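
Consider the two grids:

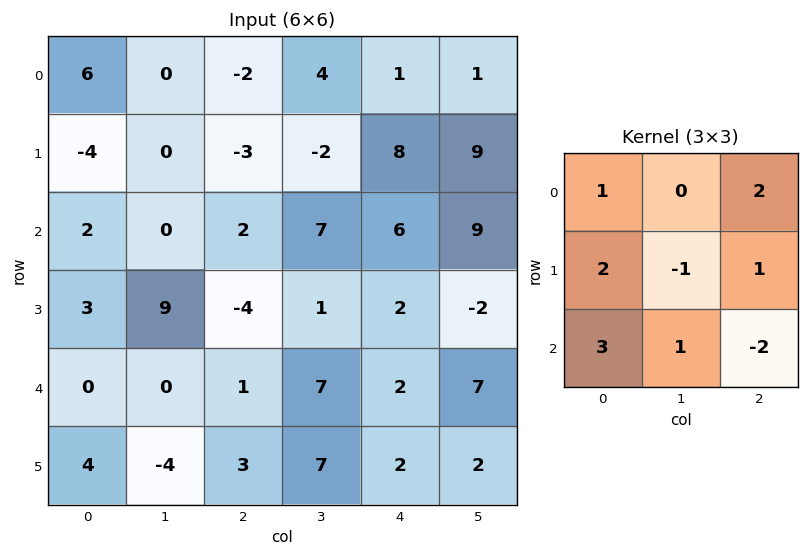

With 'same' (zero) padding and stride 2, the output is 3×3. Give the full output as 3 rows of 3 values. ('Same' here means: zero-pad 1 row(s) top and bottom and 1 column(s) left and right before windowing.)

-10 7 -8
-17 22 42
30 -6 35

Output[0,0]: The receptive field on the zero-padded input at this output position is [0 0 0 / 0 6 0 / 0 -4 0]. Elementwise product with the kernel and sum: 0·1 + 0·2 + 0·2 + 6·-1 + 0·1 + 0·3 + -4·1 + 0·-2.
Output[0,1]: The receptive field on the zero-padded input at this output position is [0 0 0 / 0 -2 4 / 0 -3 -2]. Elementwise product with the kernel and sum: 0·1 + 0·2 + 0·2 + -2·-1 + 4·1 + 0·3 + -3·1 + -2·-2.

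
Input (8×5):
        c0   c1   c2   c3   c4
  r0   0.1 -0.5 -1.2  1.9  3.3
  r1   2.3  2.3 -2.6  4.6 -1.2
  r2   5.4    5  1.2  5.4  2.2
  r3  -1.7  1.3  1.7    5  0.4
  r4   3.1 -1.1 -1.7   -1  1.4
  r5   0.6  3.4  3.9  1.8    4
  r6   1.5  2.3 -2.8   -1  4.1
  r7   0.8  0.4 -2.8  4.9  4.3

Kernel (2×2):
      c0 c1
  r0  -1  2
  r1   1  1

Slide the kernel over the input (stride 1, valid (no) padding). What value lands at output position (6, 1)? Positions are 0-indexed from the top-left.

The receptive field on the input at this output position is [2.3 -2.8 / 0.4 -2.8]. Elementwise product with the kernel and sum: 2.3·-1 + -2.8·2 + 0.4·1 + -2.8·1.

-10.3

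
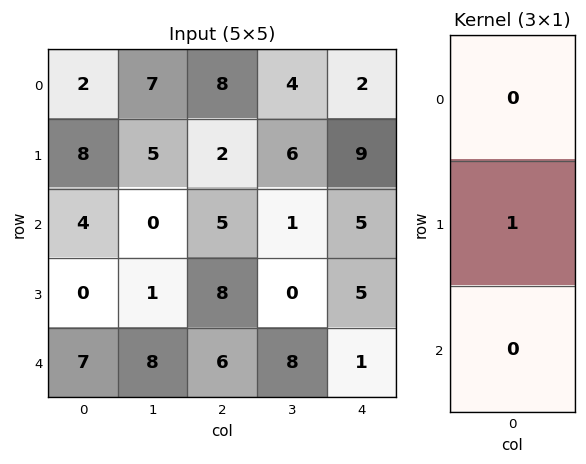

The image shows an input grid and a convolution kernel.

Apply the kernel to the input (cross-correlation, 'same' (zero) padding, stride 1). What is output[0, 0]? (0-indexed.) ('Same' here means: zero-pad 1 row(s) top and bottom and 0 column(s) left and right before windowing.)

The receptive field on the zero-padded input at this output position is [0 / 2 / 8]. Elementwise product with the kernel and sum: 2·1.

2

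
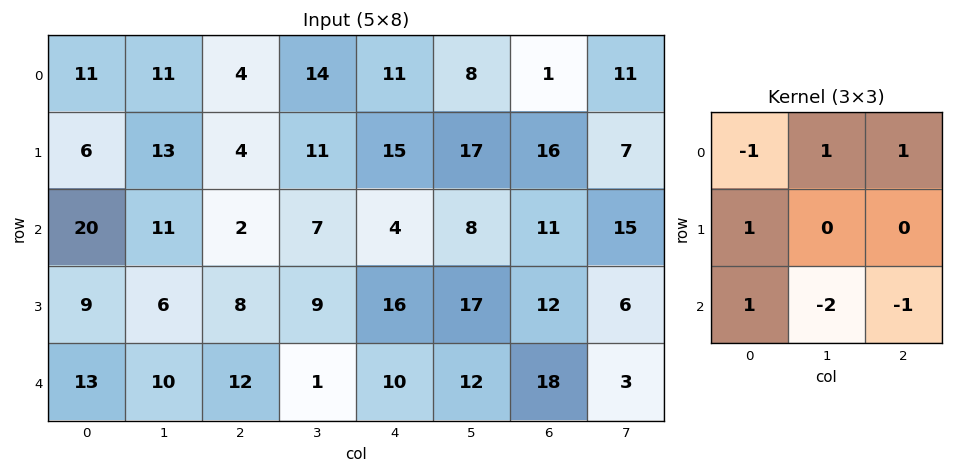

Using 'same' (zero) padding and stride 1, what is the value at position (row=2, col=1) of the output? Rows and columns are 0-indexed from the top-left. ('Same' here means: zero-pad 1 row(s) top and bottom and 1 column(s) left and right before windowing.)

The receptive field on the zero-padded input at this output position is [6 13 4 / 20 11 2 / 9 6 8]. Elementwise product with the kernel and sum: 6·-1 + 13·1 + 4·1 + 20·1 + 9·1 + 6·-2 + 8·-1.

20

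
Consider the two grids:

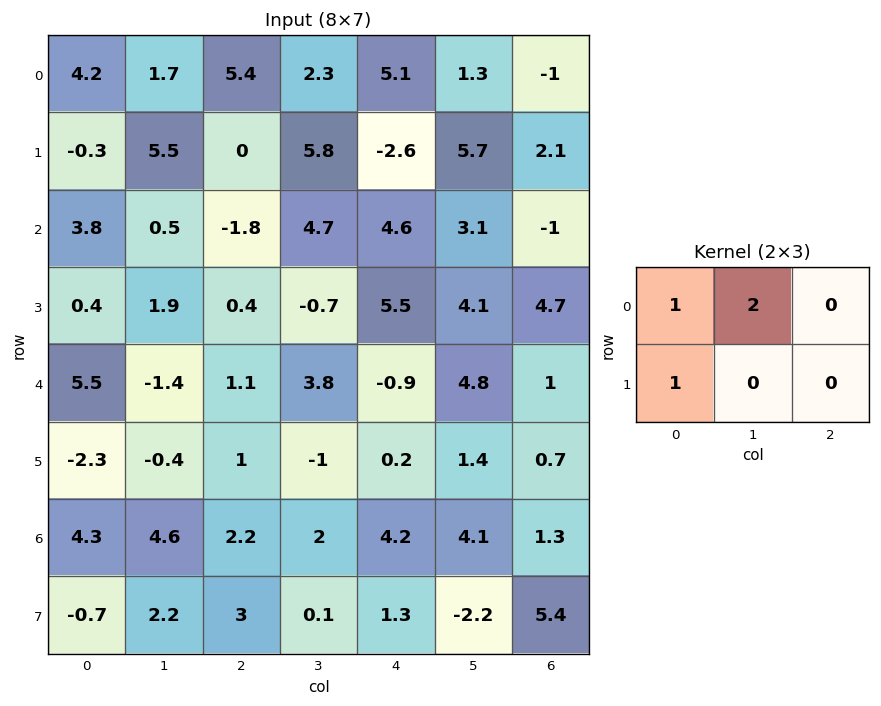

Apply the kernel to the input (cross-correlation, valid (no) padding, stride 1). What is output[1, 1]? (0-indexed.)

6

The receptive field on the input at this output position is [5.5 0 5.8 / 0.5 -1.8 4.7]. Elementwise product with the kernel and sum: 5.5·1 + 0·2 + 0.5·1.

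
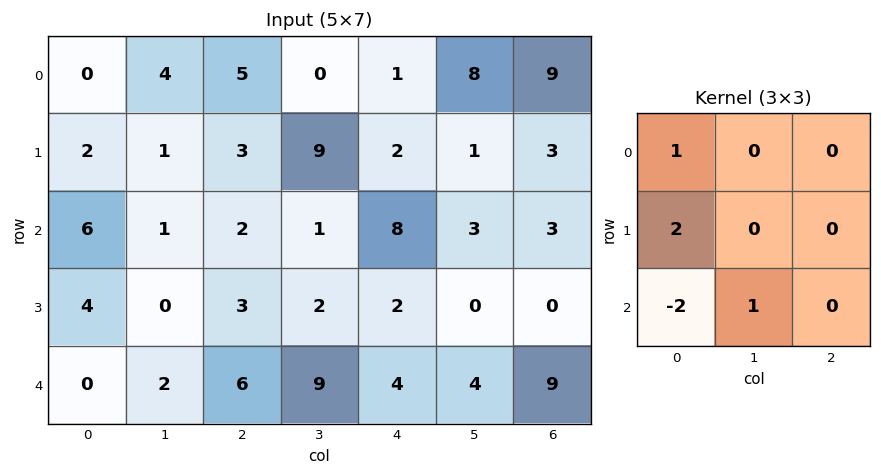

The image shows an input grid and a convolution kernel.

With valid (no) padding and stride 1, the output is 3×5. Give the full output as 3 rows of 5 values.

Output[0,0]: The receptive field on the input at this output position is [0 4 5 / 2 1 3 / 6 1 2]. Elementwise product with the kernel and sum: 0·1 + 2·2 + 6·-2 + 1·1.
Output[0,1]: The receptive field on the input at this output position is [4 5 0 / 1 3 9 / 1 2 1]. Elementwise product with the kernel and sum: 4·1 + 1·2 + 1·-2 + 2·1.

-7 6 8 24 -8
6 6 3 9 14
16 3 5 -9 8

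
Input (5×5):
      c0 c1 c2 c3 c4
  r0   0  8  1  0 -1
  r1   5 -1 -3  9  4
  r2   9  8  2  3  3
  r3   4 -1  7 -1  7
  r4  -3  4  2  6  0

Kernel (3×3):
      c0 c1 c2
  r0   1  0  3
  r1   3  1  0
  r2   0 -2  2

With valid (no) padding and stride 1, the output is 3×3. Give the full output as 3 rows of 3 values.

Output[0,0]: The receptive field on the input at this output position is [0 8 1 / 5 -1 -3 / 9 8 2]. Elementwise product with the kernel and sum: 0·1 + 1·3 + 5·3 + -1·1 + 8·-2 + 2·2.
Output[0,1]: The receptive field on the input at this output position is [8 1 0 / -1 -3 9 / 8 2 3]. Elementwise product with the kernel and sum: 8·1 + 0·3 + -1·3 + -3·1 + 2·-2 + 3·2.

5 4 -2
47 36 34
22 29 19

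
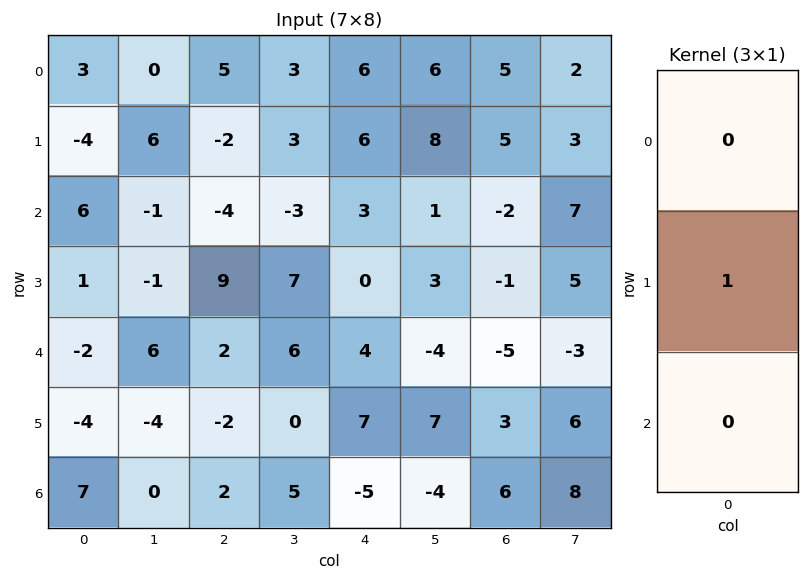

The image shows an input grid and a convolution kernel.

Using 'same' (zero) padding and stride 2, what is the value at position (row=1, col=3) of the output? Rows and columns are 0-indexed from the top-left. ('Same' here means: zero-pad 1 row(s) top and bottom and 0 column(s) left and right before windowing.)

-2

The receptive field on the zero-padded input at this output position is [5 / -2 / -1]. Elementwise product with the kernel and sum: -2·1.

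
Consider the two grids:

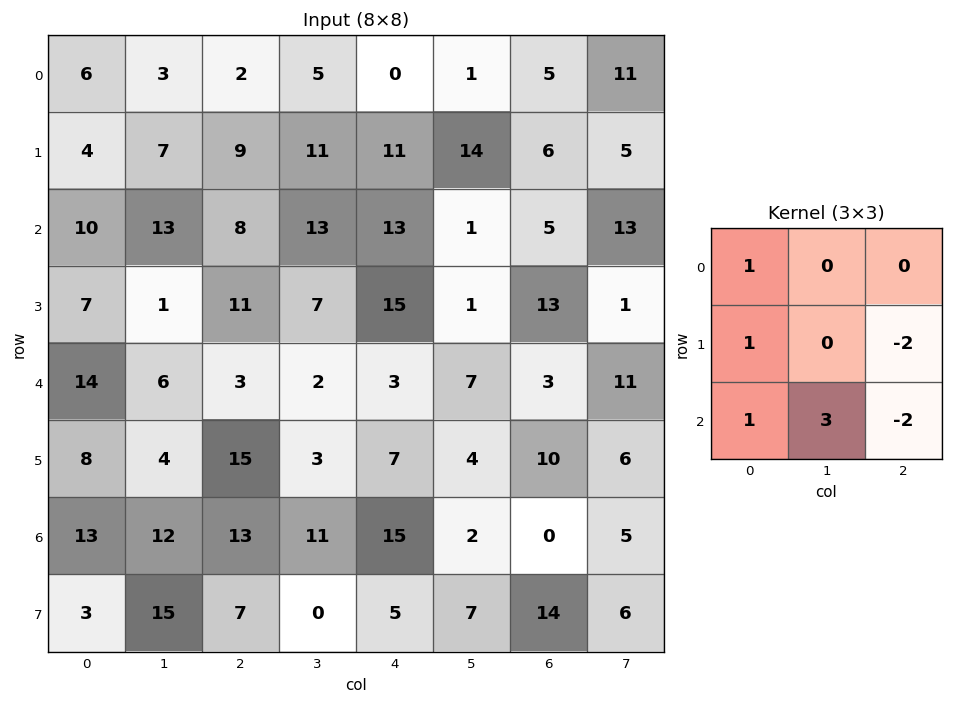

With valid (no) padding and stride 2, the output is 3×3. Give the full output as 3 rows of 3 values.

25 10 5
21 -8 20
15 20 11

Output[0,0]: The receptive field on the input at this output position is [6 3 2 / 4 7 9 / 10 13 8]. Elementwise product with the kernel and sum: 6·1 + 4·1 + 9·-2 + 10·1 + 13·3 + 8·-2.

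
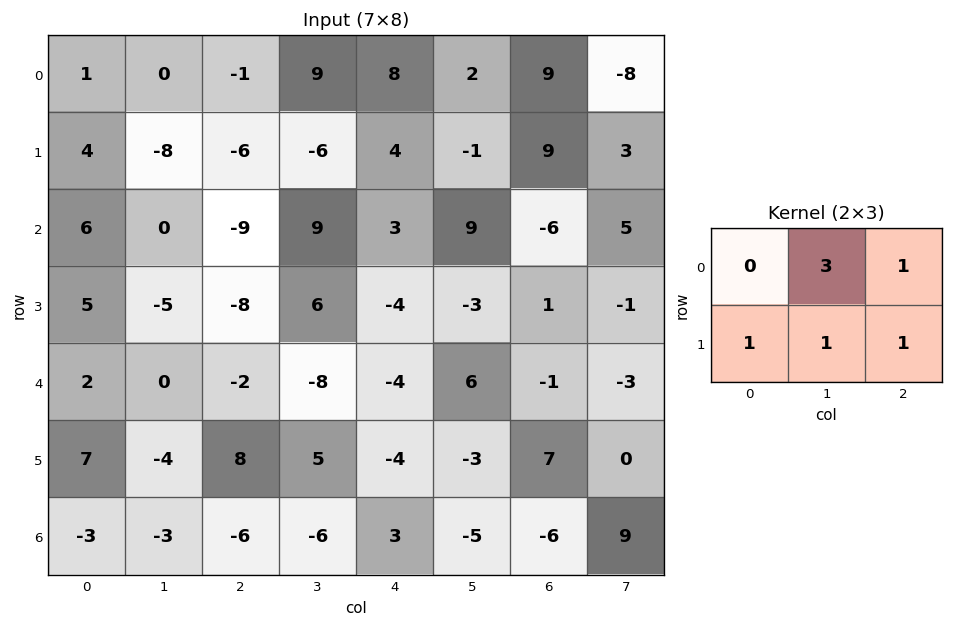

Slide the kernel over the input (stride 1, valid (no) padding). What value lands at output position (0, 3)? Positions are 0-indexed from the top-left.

23

The receptive field on the input at this output position is [9 8 2 / -6 4 -1]. Elementwise product with the kernel and sum: 8·3 + 2·1 + -6·1 + 4·1 + -1·1.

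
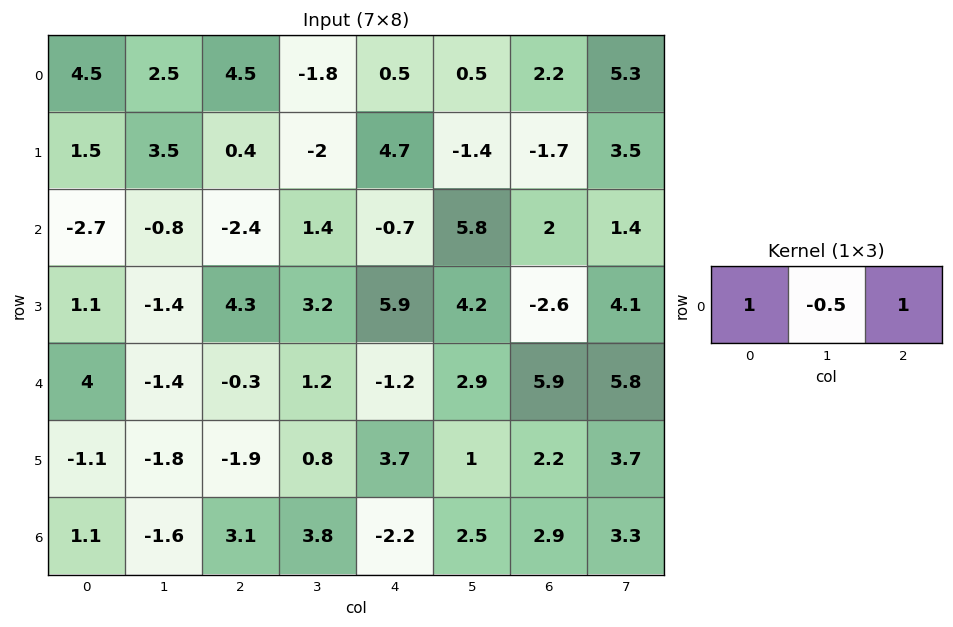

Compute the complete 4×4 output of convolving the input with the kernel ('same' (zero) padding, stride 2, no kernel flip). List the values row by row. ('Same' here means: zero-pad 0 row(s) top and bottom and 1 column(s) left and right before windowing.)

Output[0,0]: The receptive field on the zero-padded input at this output position is [0 4.5 2.5]. Elementwise product with the kernel and sum: 0·1 + 4.5·-0.5 + 2.5·1.
Output[0,1]: The receptive field on the zero-padded input at this output position is [2.5 4.5 -1.8]. Elementwise product with the kernel and sum: 2.5·1 + 4.5·-0.5 + -1.8·1.

0.25 -1.55 -1.55 4.7
0.55 1.8 7.55 6.2
-3.4 -0.05 4.7 5.75
-2.15 0.65 7.4 4.35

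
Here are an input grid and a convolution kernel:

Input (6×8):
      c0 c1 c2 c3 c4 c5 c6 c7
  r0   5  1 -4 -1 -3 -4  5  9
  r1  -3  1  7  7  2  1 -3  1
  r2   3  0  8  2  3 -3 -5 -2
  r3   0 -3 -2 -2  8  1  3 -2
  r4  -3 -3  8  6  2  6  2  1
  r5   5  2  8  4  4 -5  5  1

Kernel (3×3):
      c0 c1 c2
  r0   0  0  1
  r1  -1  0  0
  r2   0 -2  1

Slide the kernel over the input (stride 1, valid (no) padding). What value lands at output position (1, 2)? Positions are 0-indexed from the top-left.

6

The receptive field on the input at this output position is [7 7 2 / 8 2 3 / -2 -2 8]. Elementwise product with the kernel and sum: 2·1 + 8·-1 + -2·-2 + 8·1.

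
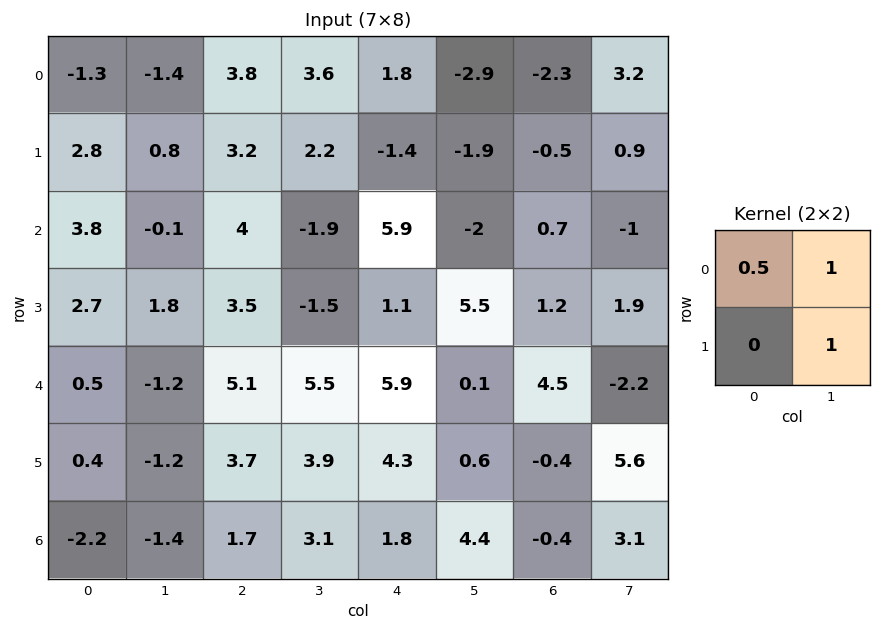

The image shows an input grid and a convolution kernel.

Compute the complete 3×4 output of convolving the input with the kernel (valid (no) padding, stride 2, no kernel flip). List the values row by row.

-1.25 7.7 -3.9 2.95
3.6 -1.4 6.45 1.25
-2.15 11.95 3.65 5.65

Output[0,0]: The receptive field on the input at this output position is [-1.3 -1.4 / 2.8 0.8]. Elementwise product with the kernel and sum: -1.3·0.5 + -1.4·1 + 0.8·1.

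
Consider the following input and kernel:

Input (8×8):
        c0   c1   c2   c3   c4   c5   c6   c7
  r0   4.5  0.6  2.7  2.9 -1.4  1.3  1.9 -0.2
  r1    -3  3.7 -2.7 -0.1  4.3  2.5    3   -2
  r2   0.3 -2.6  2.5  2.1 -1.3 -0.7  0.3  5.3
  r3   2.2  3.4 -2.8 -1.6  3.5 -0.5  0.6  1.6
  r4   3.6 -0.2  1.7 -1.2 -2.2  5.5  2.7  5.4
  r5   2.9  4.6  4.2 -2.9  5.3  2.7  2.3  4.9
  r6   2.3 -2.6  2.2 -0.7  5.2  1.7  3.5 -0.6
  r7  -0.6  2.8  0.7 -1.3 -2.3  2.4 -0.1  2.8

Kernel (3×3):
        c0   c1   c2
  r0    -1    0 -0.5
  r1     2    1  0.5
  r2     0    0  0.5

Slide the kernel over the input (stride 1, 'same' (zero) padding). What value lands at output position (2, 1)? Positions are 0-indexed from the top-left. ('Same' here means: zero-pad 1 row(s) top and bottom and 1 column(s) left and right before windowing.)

The receptive field on the zero-padded input at this output position is [-3 3.7 -2.7 / 0.3 -2.6 2.5 / 2.2 3.4 -2.8]. Elementwise product with the kernel and sum: -3·-1 + -2.7·-0.5 + 0.3·2 + -2.6·1 + 2.5·0.5 + -2.8·0.5.

2.2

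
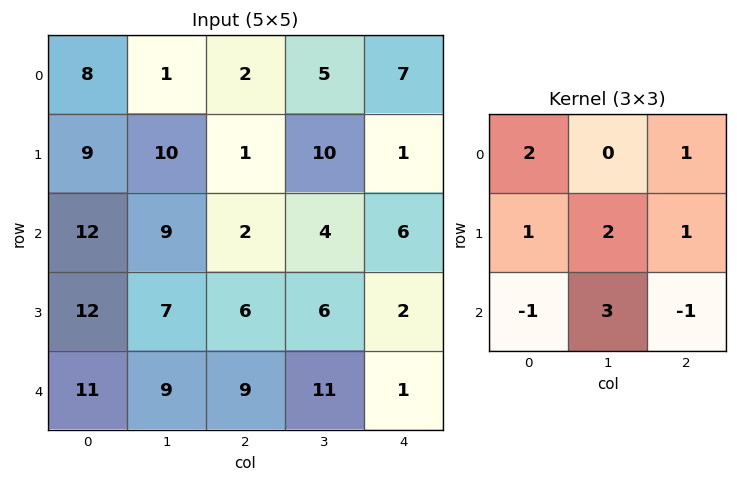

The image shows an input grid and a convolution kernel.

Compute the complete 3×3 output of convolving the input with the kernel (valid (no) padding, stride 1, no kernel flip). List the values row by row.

Output[0,0]: The receptive field on the input at this output position is [8 1 2 / 9 10 1 / 12 9 2]. Elementwise product with the kernel and sum: 8·2 + 2·1 + 9·1 + 10·2 + 1·1 + 12·-1 + 9·3 + 2·-1.
Output[0,1]: The receptive field on the input at this output position is [1 2 5 / 10 1 10 / 9 2 4]. Elementwise product with the kernel and sum: 1·2 + 5·1 + 10·1 + 1·2 + 10·1 + 9·-1 + 2·3 + 4·-1.

61 22 37
54 52 29
65 54 53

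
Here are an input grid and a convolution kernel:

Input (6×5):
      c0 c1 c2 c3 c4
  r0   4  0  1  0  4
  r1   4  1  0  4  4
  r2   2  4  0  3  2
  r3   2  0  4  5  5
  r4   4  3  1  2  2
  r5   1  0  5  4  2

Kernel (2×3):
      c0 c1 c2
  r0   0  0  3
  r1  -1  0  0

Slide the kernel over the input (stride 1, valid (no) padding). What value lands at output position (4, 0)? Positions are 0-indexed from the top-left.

The receptive field on the input at this output position is [4 3 1 / 1 0 5]. Elementwise product with the kernel and sum: 1·3 + 1·-1.

2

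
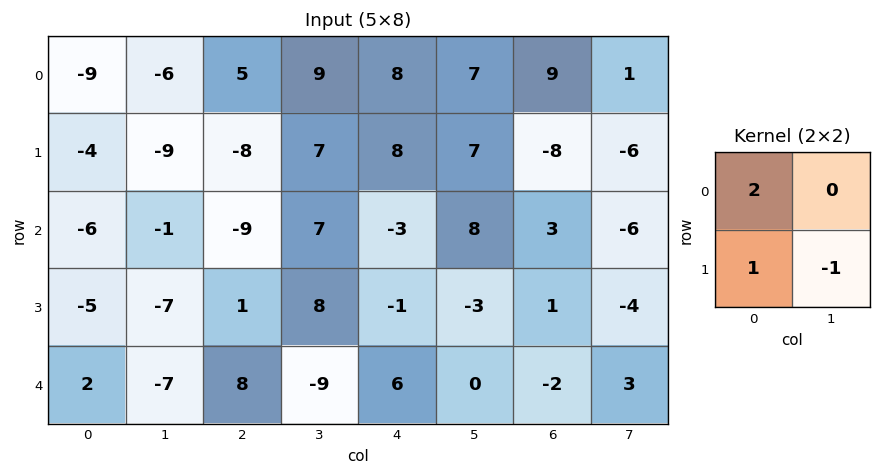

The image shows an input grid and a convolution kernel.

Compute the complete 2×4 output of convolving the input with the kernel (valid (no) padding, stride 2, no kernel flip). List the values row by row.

Output[0,0]: The receptive field on the input at this output position is [-9 -6 / -4 -9]. Elementwise product with the kernel and sum: -9·2 + -4·1 + -9·-1.

-13 -5 17 16
-10 -25 -4 11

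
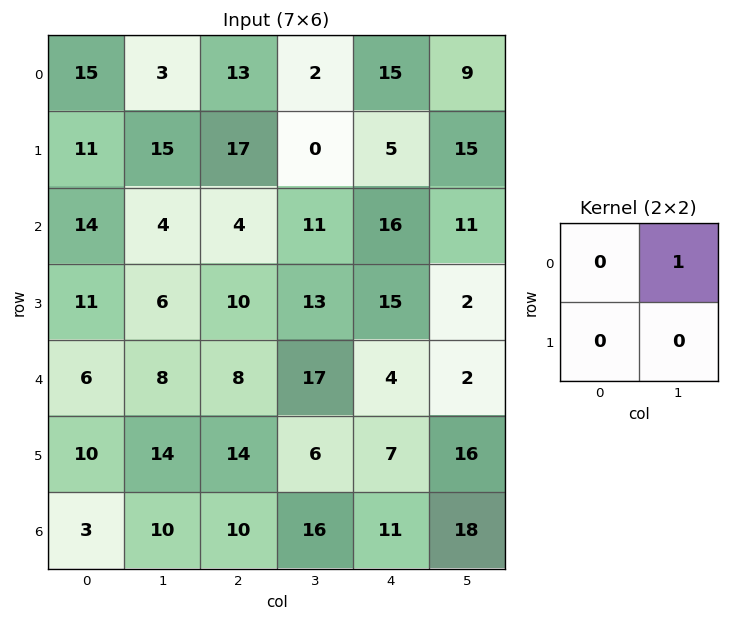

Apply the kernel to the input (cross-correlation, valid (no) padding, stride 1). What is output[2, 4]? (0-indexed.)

The receptive field on the input at this output position is [16 11 / 15 2]. Elementwise product with the kernel and sum: 11·1.

11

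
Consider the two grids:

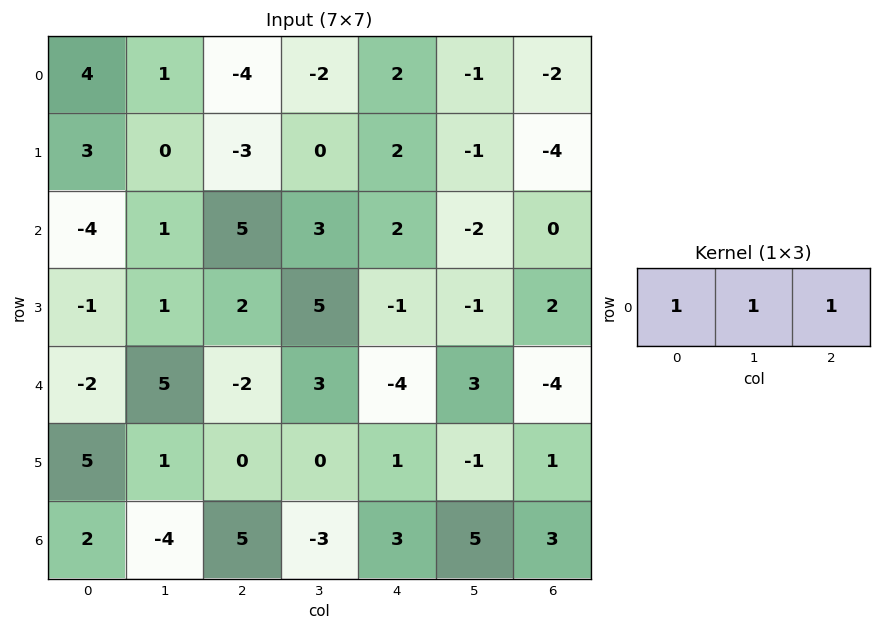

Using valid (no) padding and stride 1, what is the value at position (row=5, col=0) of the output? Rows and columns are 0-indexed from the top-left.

6

The receptive field on the input at this output position is [5 1 0]. Elementwise product with the kernel and sum: 5·1 + 1·1 + 0·1.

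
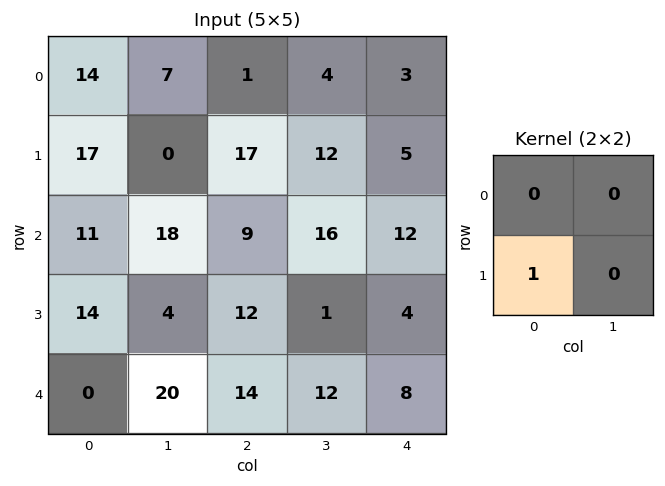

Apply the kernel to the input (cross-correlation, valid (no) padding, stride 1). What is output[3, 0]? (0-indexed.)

The receptive field on the input at this output position is [14 4 / 0 20]. Elementwise product with the kernel and sum: 0·1.

0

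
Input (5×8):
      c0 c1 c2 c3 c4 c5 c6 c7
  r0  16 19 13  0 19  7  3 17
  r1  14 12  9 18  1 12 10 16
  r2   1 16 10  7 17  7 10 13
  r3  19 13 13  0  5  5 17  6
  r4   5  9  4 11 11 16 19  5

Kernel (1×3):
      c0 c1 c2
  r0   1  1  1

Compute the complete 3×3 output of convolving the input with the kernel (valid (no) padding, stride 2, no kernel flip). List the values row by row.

48 32 29
27 34 34
18 26 46

Output[0,0]: The receptive field on the input at this output position is [16 19 13]. Elementwise product with the kernel and sum: 16·1 + 19·1 + 13·1.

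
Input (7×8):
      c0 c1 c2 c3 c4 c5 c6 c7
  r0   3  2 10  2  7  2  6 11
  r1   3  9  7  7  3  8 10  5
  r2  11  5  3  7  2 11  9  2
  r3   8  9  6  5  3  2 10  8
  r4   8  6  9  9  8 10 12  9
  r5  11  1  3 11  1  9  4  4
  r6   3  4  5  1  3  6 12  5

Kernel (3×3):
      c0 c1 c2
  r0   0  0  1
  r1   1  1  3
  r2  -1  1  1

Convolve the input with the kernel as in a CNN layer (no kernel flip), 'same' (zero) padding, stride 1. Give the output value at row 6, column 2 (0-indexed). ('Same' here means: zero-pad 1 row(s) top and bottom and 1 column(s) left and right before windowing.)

The receptive field on the zero-padded input at this output position is [1 3 11 / 4 5 1 / 0 0 0]. Elementwise product with the kernel and sum: 11·1 + 4·1 + 5·1 + 1·3 + 0·-1 + 0·1 + 0·1.

23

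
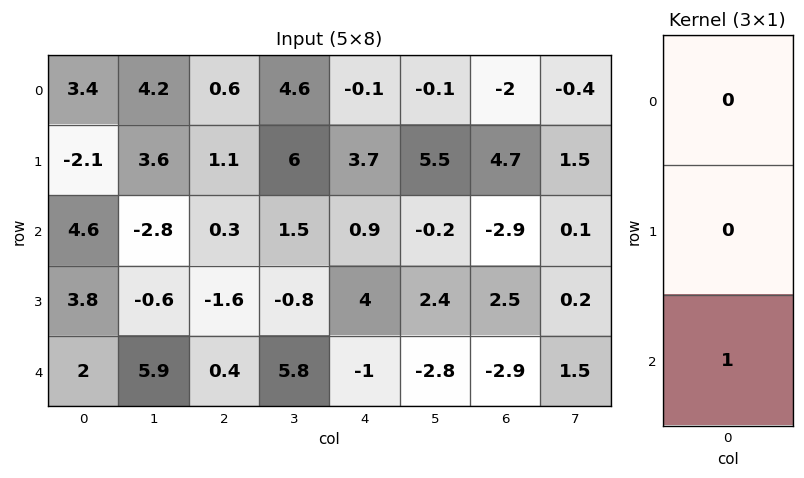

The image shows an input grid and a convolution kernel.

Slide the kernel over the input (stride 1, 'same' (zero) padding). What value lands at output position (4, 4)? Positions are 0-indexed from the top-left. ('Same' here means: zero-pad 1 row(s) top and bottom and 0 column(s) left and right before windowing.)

The receptive field on the zero-padded input at this output position is [4 / -1 / 0]. Elementwise product with the kernel and sum: 0·1.

0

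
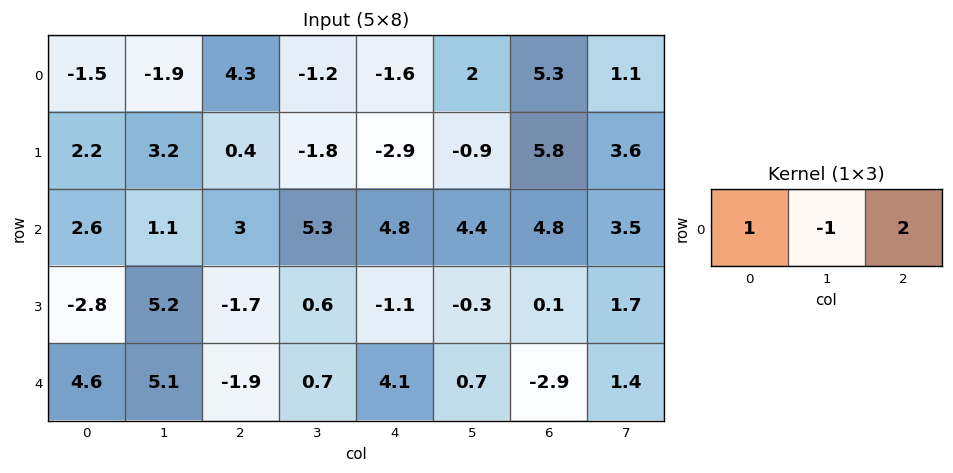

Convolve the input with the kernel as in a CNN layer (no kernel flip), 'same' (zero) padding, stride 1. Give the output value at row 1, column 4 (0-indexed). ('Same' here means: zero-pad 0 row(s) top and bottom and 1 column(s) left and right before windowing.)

-0.7

The receptive field on the zero-padded input at this output position is [-1.8 -2.9 -0.9]. Elementwise product with the kernel and sum: -1.8·1 + -2.9·-1 + -0.9·2.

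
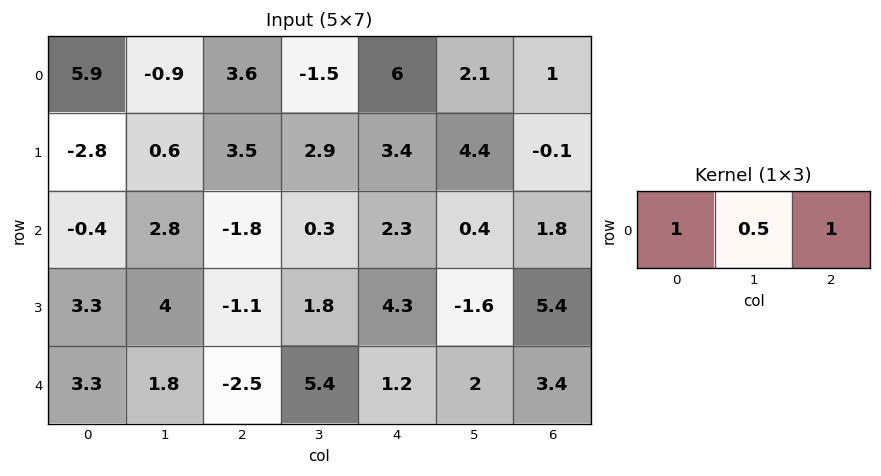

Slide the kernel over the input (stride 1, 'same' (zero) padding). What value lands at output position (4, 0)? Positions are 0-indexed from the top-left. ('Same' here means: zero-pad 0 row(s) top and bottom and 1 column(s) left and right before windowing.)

3.45

The receptive field on the zero-padded input at this output position is [0 3.3 1.8]. Elementwise product with the kernel and sum: 0·1 + 3.3·0.5 + 1.8·1.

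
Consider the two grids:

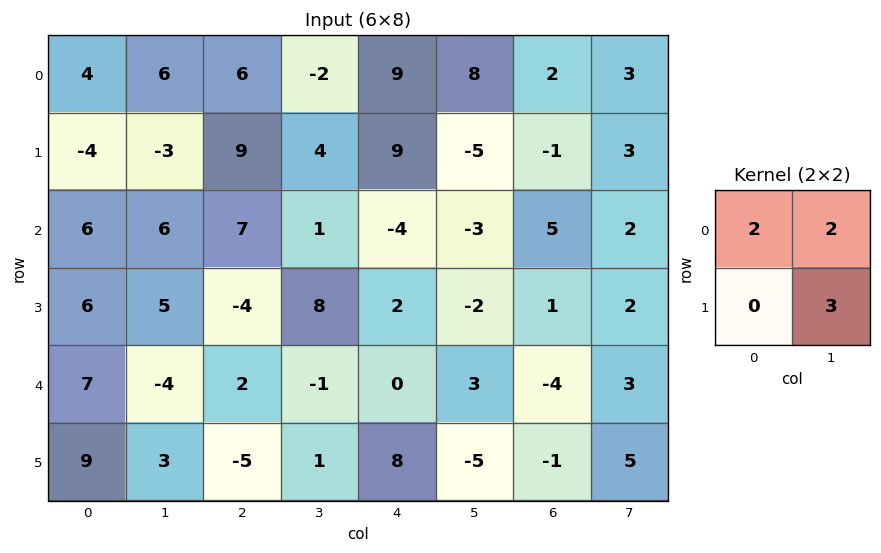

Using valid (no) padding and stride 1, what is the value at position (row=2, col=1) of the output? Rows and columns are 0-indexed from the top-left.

14

The receptive field on the input at this output position is [6 7 / 5 -4]. Elementwise product with the kernel and sum: 6·2 + 7·2 + -4·3.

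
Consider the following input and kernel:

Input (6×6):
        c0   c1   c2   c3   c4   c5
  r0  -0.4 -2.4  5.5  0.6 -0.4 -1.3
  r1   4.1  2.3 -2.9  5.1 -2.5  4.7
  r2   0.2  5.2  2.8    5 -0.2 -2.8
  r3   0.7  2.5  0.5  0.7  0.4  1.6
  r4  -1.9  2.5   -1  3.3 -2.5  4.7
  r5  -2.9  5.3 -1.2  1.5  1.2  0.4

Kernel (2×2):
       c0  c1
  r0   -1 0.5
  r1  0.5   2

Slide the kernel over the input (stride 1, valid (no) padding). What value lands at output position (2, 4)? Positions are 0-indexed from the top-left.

The receptive field on the input at this output position is [-0.2 -2.8 / 0.4 1.6]. Elementwise product with the kernel and sum: -0.2·-1 + -2.8·0.5 + 0.4·0.5 + 1.6·2.

2.2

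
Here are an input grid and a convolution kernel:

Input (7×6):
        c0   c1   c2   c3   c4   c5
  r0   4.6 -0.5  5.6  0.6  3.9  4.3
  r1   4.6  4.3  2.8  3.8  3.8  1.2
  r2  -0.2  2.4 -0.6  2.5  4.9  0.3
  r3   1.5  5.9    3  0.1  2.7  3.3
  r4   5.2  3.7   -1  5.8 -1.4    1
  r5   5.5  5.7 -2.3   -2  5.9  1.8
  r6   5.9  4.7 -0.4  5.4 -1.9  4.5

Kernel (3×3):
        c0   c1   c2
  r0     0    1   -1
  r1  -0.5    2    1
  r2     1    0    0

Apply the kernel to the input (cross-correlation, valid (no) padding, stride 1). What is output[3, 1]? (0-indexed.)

10.55

The receptive field on the input at this output position is [5.9 3 0.1 / 3.7 -1 5.8 / 5.7 -2.3 -2]. Elementwise product with the kernel and sum: 3·1 + 0.1·-1 + 3.7·-0.5 + -1·2 + 5.8·1 + 5.7·1.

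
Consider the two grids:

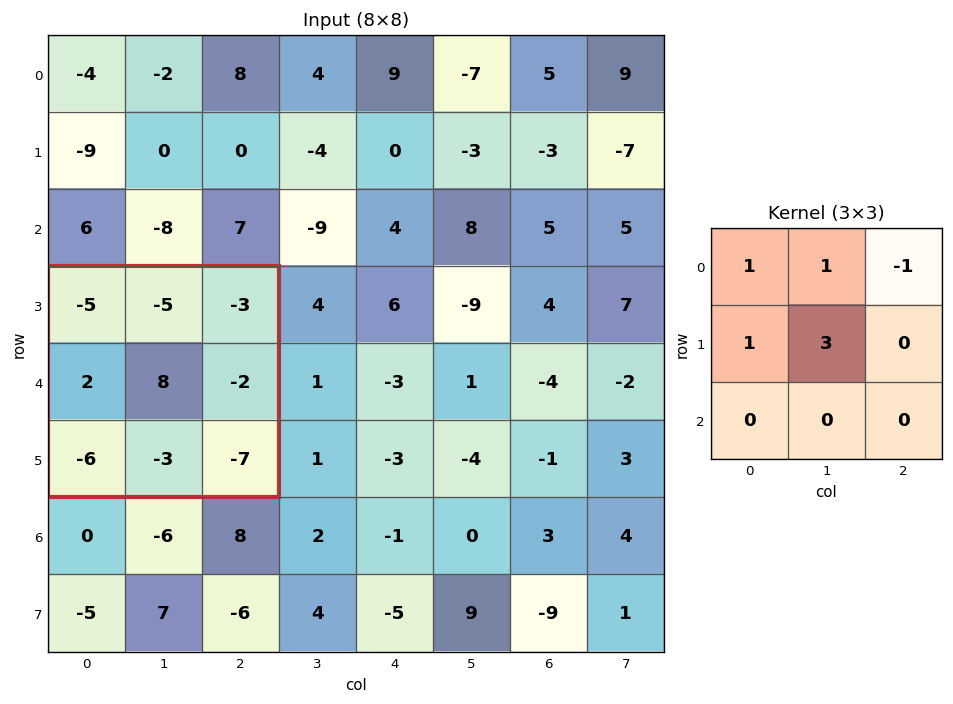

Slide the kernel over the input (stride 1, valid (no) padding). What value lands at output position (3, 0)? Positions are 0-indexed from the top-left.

19

The receptive field on the input at this output position is [-5 -5 -3 / 2 8 -2 / -6 -3 -7]. Elementwise product with the kernel and sum: -5·1 + -5·1 + -3·-1 + 2·1 + 8·3.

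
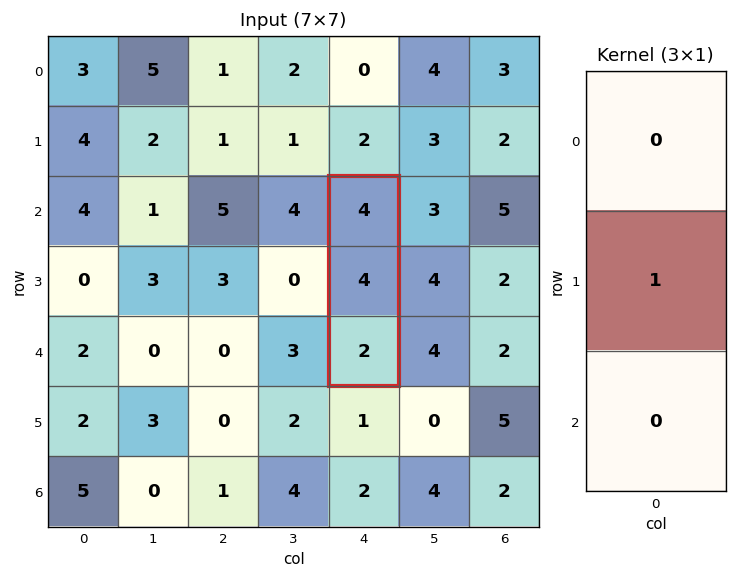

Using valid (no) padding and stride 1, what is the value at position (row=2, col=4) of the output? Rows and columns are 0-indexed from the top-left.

The receptive field on the input at this output position is [4 / 4 / 2]. Elementwise product with the kernel and sum: 4·1.

4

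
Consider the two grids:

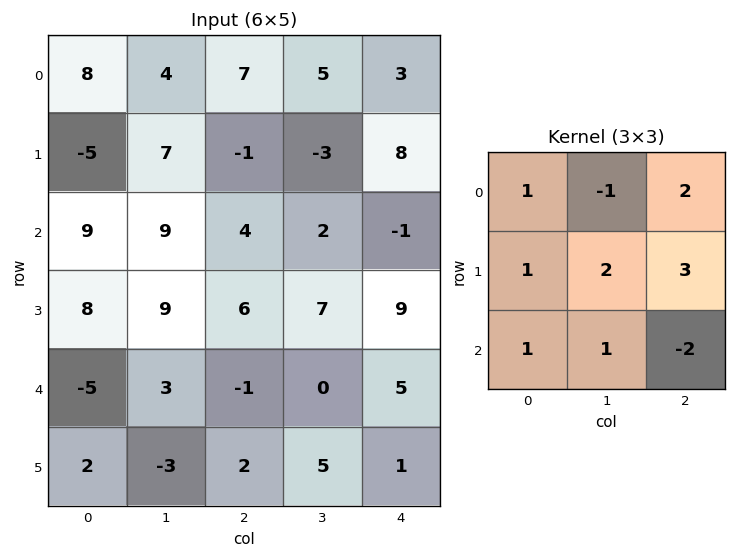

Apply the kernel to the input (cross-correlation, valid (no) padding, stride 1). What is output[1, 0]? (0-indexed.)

30

The receptive field on the input at this output position is [-5 7 -1 / 9 9 4 / 8 9 6]. Elementwise product with the kernel and sum: -5·1 + 7·-1 + -1·2 + 9·1 + 9·2 + 4·3 + 8·1 + 9·1 + 6·-2.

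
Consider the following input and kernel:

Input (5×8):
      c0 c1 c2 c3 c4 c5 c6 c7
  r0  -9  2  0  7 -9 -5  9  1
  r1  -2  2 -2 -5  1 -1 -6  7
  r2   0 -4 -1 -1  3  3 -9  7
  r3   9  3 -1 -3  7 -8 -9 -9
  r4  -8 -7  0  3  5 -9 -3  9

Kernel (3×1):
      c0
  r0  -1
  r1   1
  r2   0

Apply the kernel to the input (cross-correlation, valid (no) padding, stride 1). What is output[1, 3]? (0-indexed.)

4

The receptive field on the input at this output position is [-5 / -1 / -3]. Elementwise product with the kernel and sum: -5·-1 + -1·1.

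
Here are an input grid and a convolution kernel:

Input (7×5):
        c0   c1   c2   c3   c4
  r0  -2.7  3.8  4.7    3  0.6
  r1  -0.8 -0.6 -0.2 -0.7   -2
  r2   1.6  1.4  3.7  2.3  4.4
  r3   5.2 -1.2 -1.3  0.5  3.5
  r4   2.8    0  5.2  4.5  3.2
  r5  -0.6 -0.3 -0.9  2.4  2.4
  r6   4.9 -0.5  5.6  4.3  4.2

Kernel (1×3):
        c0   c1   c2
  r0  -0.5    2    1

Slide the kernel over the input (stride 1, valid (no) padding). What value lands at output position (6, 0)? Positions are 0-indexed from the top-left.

The receptive field on the input at this output position is [4.9 -0.5 5.6]. Elementwise product with the kernel and sum: 4.9·-0.5 + -0.5·2 + 5.6·1.

2.15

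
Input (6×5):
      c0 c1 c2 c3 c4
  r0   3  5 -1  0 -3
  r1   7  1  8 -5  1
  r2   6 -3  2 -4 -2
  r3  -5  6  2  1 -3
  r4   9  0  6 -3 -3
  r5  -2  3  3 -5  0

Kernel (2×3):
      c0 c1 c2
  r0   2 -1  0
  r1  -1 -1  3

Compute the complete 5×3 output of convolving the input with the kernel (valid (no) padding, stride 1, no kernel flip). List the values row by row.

Output[0,0]: The receptive field on the input at this output position is [3 5 -1 / 7 1 8]. Elementwise product with the kernel and sum: 3·2 + 5·-1 + 7·-1 + 1·-1 + 8·3.
Output[0,1]: The receptive field on the input at this output position is [5 -1 0 / 1 8 -5]. Elementwise product with the kernel and sum: 5·2 + -1·-1 + 1·-1 + 8·-1 + -5·3.

17 -13 -2
16 -17 17
20 -13 -4
-7 -5 -9
26 -27 17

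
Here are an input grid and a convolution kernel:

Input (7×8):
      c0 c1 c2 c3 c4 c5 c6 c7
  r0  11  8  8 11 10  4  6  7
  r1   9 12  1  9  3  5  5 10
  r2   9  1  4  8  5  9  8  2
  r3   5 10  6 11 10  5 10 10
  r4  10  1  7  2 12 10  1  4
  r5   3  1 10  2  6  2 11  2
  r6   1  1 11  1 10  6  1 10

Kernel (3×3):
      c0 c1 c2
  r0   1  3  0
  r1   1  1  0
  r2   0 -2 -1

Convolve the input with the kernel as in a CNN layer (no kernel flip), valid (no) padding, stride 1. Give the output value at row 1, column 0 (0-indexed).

29

The receptive field on the input at this output position is [9 12 1 / 9 1 4 / 5 10 6]. Elementwise product with the kernel and sum: 9·1 + 12·3 + 9·1 + 1·1 + 10·-2 + 6·-1.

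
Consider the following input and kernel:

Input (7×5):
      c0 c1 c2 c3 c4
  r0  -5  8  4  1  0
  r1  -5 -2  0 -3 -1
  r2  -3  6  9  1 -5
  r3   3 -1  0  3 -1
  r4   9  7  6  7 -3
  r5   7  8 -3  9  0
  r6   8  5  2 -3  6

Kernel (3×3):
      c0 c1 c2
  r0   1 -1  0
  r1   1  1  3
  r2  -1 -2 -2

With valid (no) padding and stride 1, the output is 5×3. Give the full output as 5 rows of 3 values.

Output[0,0]: The receptive field on the input at this output position is [-5 8 4 / -5 -2 0 / -3 6 9]. Elementwise product with the kernel and sum: -5·1 + 8·-1 + -5·1 + -2·1 + 0·3 + -3·-1 + 6·-2 + 9·-2.

-47 -33 -4
26 11 -6
-42 -28 -6
21 13 -14
-14 30 -3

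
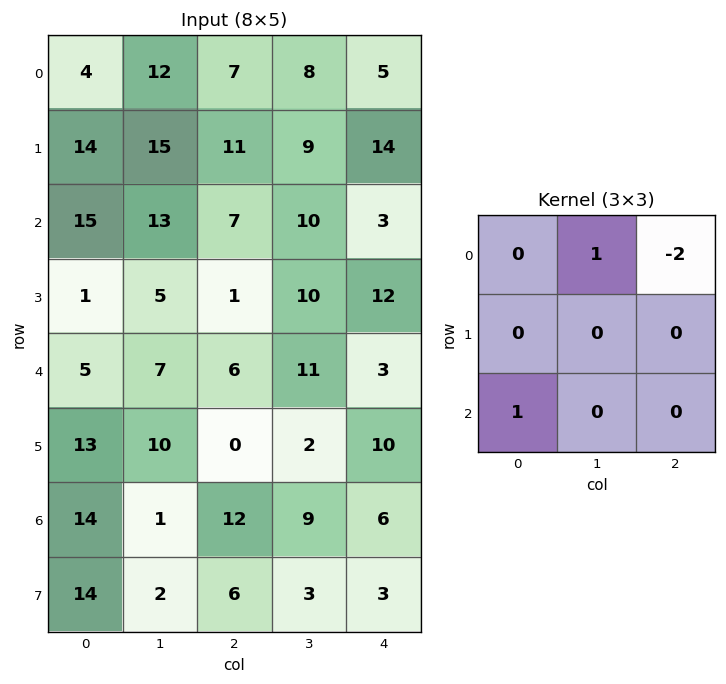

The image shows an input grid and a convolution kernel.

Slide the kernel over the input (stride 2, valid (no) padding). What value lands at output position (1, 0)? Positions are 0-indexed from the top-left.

The receptive field on the input at this output position is [15 13 7 / 1 5 1 / 5 7 6]. Elementwise product with the kernel and sum: 13·1 + 7·-2 + 5·1.

4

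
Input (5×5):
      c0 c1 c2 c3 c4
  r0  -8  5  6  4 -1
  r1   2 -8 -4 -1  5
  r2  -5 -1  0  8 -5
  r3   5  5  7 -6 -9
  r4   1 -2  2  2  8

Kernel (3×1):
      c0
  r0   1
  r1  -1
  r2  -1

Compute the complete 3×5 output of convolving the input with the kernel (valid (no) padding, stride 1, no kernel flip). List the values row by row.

-5 14 10 -3 -1
2 -12 -11 -3 19
-11 -4 -9 12 -4

Output[0,0]: The receptive field on the input at this output position is [-8 / 2 / -5]. Elementwise product with the kernel and sum: -8·1 + 2·-1 + -5·-1.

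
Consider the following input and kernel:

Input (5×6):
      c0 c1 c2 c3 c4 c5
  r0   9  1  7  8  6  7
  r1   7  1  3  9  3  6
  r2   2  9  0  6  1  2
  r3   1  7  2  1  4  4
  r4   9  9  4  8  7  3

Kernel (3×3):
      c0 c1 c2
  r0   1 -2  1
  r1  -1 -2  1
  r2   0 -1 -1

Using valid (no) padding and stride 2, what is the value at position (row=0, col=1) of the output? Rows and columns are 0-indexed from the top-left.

-28

The receptive field on the input at this output position is [7 8 6 / 3 9 3 / 0 6 1]. Elementwise product with the kernel and sum: 7·1 + 8·-2 + 6·1 + 3·-1 + 9·-2 + 3·1 + 6·-1 + 1·-1.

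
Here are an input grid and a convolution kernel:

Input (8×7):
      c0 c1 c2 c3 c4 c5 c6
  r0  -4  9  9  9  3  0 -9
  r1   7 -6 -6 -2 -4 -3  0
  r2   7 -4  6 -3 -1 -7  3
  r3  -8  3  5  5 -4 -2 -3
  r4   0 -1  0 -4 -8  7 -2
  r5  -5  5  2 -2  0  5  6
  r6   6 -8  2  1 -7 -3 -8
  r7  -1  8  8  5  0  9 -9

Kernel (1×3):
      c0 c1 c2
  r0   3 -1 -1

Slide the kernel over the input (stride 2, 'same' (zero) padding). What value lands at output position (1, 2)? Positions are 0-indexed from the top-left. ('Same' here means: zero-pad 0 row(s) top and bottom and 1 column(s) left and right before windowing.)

-1

The receptive field on the zero-padded input at this output position is [-3 -1 -7]. Elementwise product with the kernel and sum: -3·3 + -1·-1 + -7·-1.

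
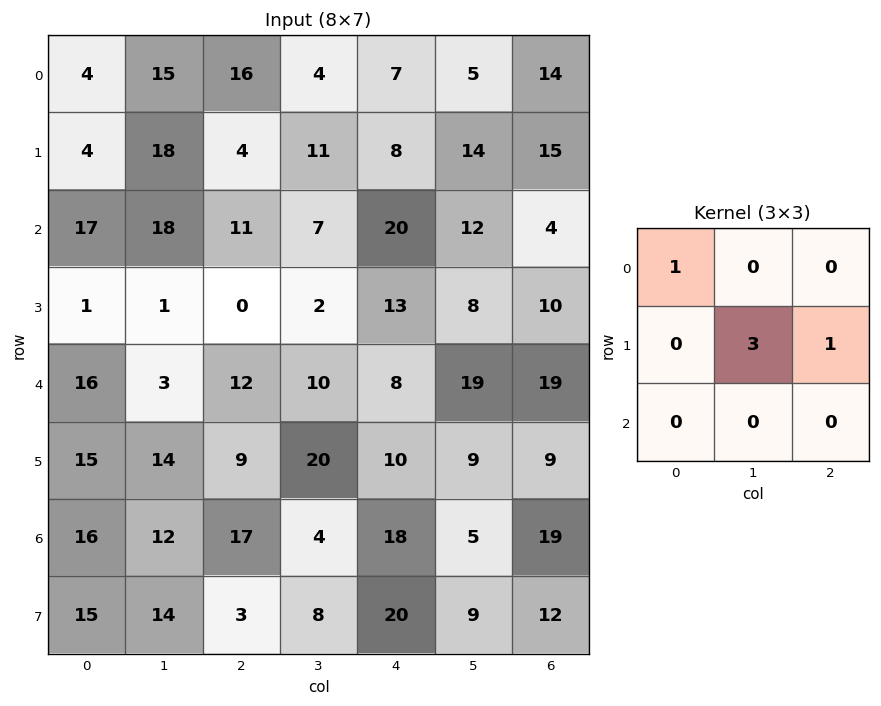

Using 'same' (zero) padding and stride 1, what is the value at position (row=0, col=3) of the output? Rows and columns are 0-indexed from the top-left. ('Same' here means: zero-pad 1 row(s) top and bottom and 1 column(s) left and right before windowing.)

19

The receptive field on the zero-padded input at this output position is [0 0 0 / 16 4 7 / 4 11 8]. Elementwise product with the kernel and sum: 0·1 + 4·3 + 7·1.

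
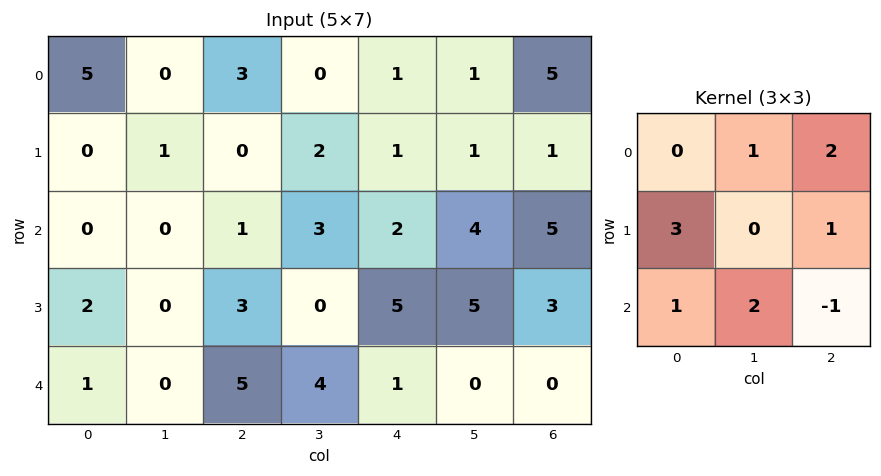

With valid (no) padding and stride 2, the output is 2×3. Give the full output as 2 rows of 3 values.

5 8 20
7 33 33

Output[0,0]: The receptive field on the input at this output position is [5 0 3 / 0 1 0 / 0 0 1]. Elementwise product with the kernel and sum: 0·1 + 3·2 + 0·3 + 0·1 + 0·1 + 0·2 + 1·-1.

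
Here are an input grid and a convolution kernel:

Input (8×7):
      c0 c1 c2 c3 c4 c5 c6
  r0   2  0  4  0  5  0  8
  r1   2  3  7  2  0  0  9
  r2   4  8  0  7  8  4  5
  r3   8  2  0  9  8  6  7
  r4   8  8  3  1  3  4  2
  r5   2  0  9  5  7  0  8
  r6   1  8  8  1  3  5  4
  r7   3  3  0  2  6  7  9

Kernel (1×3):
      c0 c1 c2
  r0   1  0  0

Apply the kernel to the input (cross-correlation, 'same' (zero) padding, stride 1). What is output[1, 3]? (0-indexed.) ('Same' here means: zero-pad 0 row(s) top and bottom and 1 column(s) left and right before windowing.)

The receptive field on the zero-padded input at this output position is [7 2 0]. Elementwise product with the kernel and sum: 7·1.

7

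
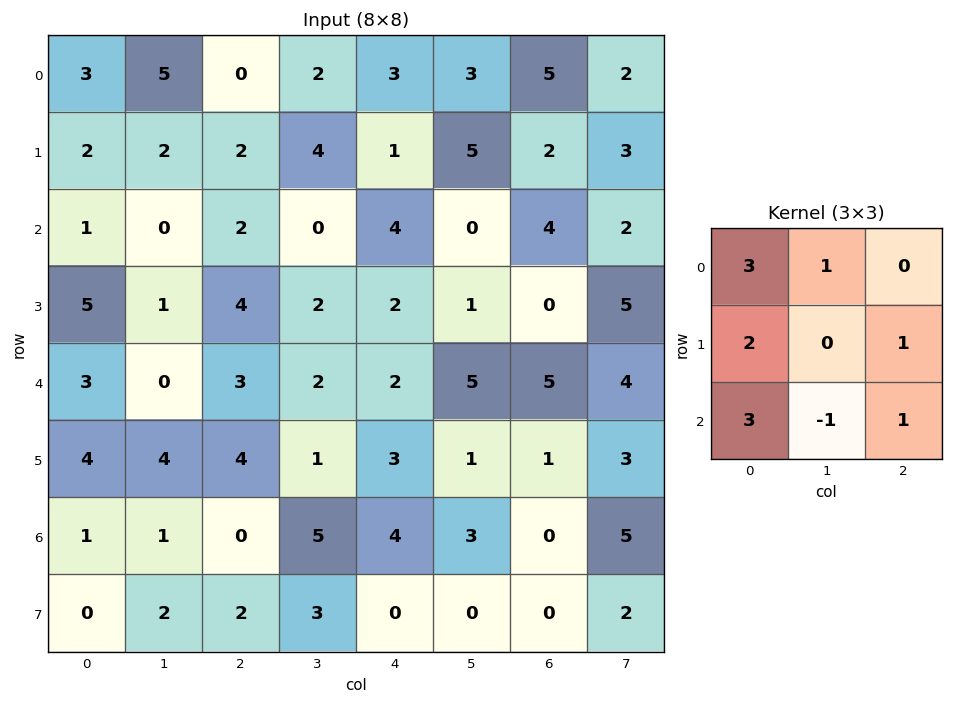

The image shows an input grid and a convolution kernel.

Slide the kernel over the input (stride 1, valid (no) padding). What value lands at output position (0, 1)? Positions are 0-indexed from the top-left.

The receptive field on the input at this output position is [5 0 2 / 2 2 4 / 0 2 0]. Elementwise product with the kernel and sum: 5·3 + 0·1 + 2·2 + 4·1 + 0·3 + 2·-1 + 0·1.

21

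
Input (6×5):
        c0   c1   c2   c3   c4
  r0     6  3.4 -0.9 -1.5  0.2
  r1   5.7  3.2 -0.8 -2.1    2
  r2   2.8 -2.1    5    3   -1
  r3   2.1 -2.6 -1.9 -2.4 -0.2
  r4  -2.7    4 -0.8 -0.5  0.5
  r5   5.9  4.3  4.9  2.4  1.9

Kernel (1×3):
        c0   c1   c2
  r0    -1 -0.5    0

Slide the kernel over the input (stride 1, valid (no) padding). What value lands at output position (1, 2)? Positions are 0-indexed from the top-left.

1.85

The receptive field on the input at this output position is [-0.8 -2.1 2]. Elementwise product with the kernel and sum: -0.8·-1 + -2.1·-0.5.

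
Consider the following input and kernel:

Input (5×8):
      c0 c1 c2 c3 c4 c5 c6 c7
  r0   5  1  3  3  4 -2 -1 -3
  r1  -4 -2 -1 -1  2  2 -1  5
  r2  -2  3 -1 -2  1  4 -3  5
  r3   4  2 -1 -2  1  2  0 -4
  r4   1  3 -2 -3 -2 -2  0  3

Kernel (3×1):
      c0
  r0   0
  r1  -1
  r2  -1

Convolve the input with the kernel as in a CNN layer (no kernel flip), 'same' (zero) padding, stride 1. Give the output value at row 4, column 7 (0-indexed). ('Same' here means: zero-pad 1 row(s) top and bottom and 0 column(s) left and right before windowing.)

The receptive field on the zero-padded input at this output position is [-4 / 3 / 0]. Elementwise product with the kernel and sum: 3·-1 + 0·-1.

-3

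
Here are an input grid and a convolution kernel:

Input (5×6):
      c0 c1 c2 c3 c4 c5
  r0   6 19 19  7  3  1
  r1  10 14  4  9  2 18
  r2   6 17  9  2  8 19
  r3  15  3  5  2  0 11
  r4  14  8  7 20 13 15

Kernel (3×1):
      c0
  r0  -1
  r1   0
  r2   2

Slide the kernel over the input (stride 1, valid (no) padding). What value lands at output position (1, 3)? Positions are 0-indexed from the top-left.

-5

The receptive field on the input at this output position is [9 / 2 / 2]. Elementwise product with the kernel and sum: 9·-1 + 2·2.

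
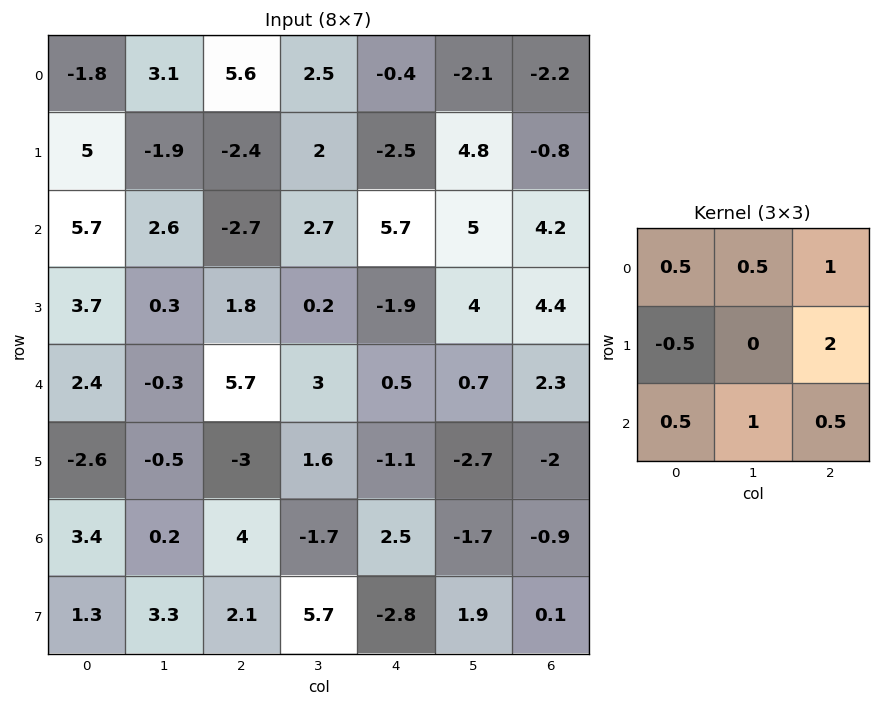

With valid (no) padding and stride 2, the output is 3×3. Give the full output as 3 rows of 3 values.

3.05 4.05 6.15
6.95 7.1 21.4
5.95 5.7 -1.45

Output[0,0]: The receptive field on the input at this output position is [-1.8 3.1 5.6 / 5 -1.9 -2.4 / 5.7 2.6 -2.7]. Elementwise product with the kernel and sum: -1.8·0.5 + 3.1·0.5 + 5.6·1 + 5·-0.5 + -2.4·2 + 5.7·0.5 + 2.6·1 + -2.7·0.5.
Output[0,1]: The receptive field on the input at this output position is [5.6 2.5 -0.4 / -2.4 2 -2.5 / -2.7 2.7 5.7]. Elementwise product with the kernel and sum: 5.6·0.5 + 2.5·0.5 + -0.4·1 + -2.4·-0.5 + -2.5·2 + -2.7·0.5 + 2.7·1 + 5.7·0.5.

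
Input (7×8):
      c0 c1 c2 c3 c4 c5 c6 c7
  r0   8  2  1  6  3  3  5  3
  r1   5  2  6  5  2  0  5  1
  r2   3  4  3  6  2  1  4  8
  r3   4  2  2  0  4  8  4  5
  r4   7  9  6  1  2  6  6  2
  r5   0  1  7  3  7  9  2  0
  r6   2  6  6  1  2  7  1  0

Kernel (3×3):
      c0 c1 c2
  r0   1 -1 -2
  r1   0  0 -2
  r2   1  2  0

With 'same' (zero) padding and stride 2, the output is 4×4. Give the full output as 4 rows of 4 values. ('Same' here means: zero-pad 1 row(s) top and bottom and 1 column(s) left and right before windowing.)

Output[0,0]: The receptive field on the zero-padded input at this output position is [0 0 0 / 0 8 2 / 0 5 2]. Elementwise product with the kernel and sum: 0·1 + 0·-1 + 0·-2 + 2·-2 + 0·1 + 5·2.

6 2 3 4
-9 -20 9 -7
-26 13 -15 3
-14 -14 -36 7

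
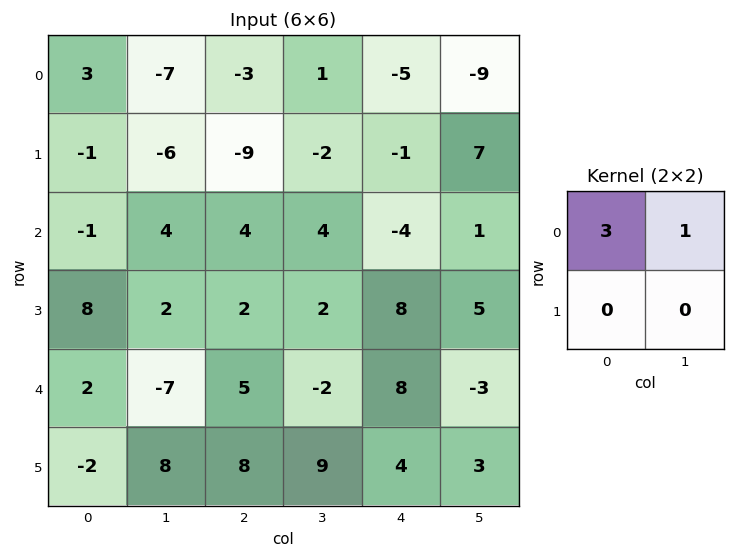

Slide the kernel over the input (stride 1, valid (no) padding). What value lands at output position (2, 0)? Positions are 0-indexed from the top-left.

1

The receptive field on the input at this output position is [-1 4 / 8 2]. Elementwise product with the kernel and sum: -1·3 + 4·1.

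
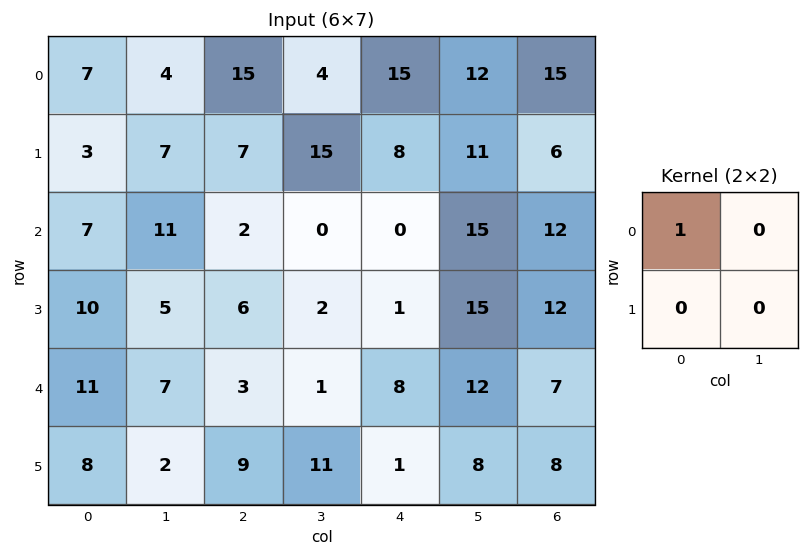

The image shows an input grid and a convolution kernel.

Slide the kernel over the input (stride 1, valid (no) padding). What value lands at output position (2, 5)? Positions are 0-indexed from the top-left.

The receptive field on the input at this output position is [15 12 / 15 12]. Elementwise product with the kernel and sum: 15·1.

15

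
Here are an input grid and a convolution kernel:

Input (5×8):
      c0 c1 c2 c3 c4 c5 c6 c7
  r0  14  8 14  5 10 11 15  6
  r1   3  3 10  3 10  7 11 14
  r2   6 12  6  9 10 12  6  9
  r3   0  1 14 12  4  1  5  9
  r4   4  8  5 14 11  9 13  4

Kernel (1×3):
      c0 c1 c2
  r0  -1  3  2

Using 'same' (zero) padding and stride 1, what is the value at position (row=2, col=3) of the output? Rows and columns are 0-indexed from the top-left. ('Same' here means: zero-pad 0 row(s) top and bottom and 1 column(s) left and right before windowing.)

41

The receptive field on the zero-padded input at this output position is [6 9 10]. Elementwise product with the kernel and sum: 6·-1 + 9·3 + 10·2.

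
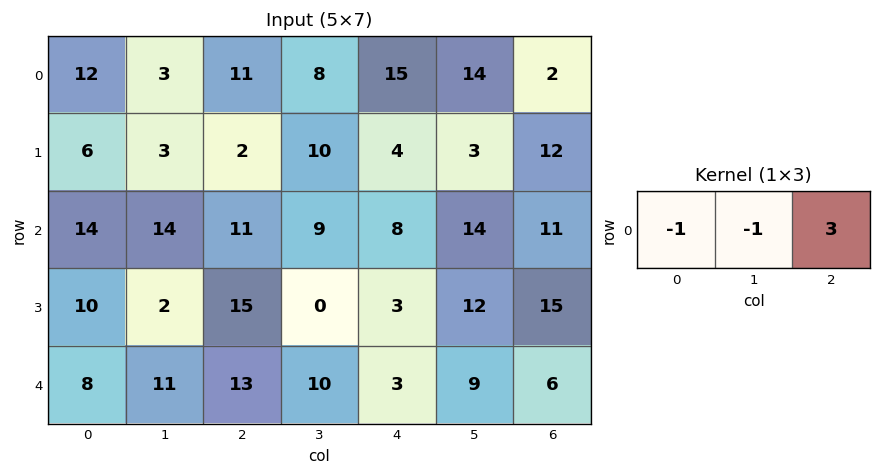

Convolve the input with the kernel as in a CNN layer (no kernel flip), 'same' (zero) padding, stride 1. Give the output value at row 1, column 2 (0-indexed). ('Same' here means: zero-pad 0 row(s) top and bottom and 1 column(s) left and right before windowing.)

The receptive field on the zero-padded input at this output position is [3 2 10]. Elementwise product with the kernel and sum: 3·-1 + 2·-1 + 10·3.

25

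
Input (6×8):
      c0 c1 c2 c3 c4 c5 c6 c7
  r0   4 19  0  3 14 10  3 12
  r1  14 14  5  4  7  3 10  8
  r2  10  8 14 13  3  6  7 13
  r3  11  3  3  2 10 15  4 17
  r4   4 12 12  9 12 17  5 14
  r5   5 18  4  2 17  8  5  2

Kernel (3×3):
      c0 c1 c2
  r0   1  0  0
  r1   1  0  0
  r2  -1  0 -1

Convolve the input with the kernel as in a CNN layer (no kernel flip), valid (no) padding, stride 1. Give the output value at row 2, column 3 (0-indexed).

The receptive field on the input at this output position is [13 3 6 / 2 10 15 / 9 12 17]. Elementwise product with the kernel and sum: 13·1 + 2·1 + 9·-1 + 17·-1.

-11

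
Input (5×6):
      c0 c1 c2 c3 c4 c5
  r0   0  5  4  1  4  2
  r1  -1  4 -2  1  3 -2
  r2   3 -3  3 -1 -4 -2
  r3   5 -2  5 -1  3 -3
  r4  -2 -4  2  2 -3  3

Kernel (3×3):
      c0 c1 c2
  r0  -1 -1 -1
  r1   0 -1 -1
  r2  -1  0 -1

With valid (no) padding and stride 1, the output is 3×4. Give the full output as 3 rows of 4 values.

-17 -5 -12 -5
-11 -2 -5 8
-6 -1 1 2

Output[0,0]: The receptive field on the input at this output position is [0 5 4 / -1 4 -2 / 3 -3 3]. Elementwise product with the kernel and sum: 0·-1 + 5·-1 + 4·-1 + 4·-1 + -2·-1 + 3·-1 + 3·-1.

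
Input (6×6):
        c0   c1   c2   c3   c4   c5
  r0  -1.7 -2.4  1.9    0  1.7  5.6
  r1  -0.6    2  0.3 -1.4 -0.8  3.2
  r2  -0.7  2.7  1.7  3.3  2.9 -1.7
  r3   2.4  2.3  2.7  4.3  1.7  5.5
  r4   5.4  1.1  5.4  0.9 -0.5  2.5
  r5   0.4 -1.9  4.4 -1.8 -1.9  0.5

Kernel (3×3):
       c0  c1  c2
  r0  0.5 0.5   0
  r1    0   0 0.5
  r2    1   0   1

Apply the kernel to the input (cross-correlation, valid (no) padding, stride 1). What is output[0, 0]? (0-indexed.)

The receptive field on the input at this output position is [-1.7 -2.4 1.9 / -0.6 2 0.3 / -0.7 2.7 1.7]. Elementwise product with the kernel and sum: -1.7·0.5 + -2.4·0.5 + 0.3·0.5 + -0.7·1 + 1.7·1.

-0.9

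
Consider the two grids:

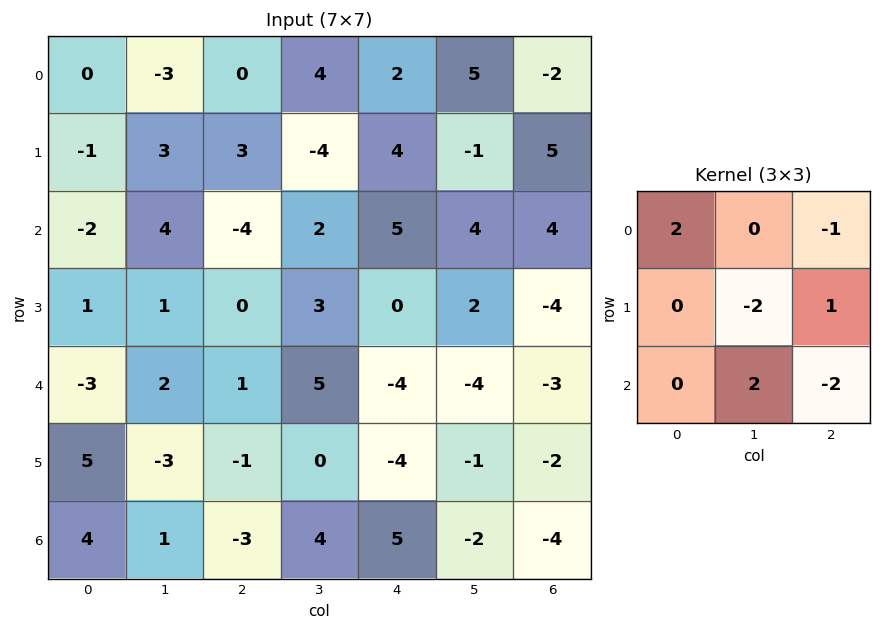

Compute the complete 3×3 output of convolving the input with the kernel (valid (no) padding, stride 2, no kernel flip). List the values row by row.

Output[0,0]: The receptive field on the input at this output position is [0 -3 0 / -1 3 3 / -2 4 -4]. Elementwise product with the kernel and sum: 0·2 + 0·-1 + 3·-2 + 3·1 + 4·2 + -4·-2.

13 4 13
0 -1 -4
6 0 -1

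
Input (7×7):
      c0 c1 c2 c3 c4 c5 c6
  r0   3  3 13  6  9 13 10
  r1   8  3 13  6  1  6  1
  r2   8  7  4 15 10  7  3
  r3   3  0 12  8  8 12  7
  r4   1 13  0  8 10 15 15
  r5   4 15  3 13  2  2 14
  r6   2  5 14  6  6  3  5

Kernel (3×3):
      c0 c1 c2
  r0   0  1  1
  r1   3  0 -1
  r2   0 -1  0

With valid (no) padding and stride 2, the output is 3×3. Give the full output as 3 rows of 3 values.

20 38 18
-5 45 12
17 19 19

Output[0,0]: The receptive field on the input at this output position is [3 3 13 / 8 3 13 / 8 7 4]. Elementwise product with the kernel and sum: 3·1 + 13·1 + 8·3 + 13·-1 + 7·-1.
Output[0,1]: The receptive field on the input at this output position is [13 6 9 / 13 6 1 / 4 15 10]. Elementwise product with the kernel and sum: 6·1 + 9·1 + 13·3 + 1·-1 + 15·-1.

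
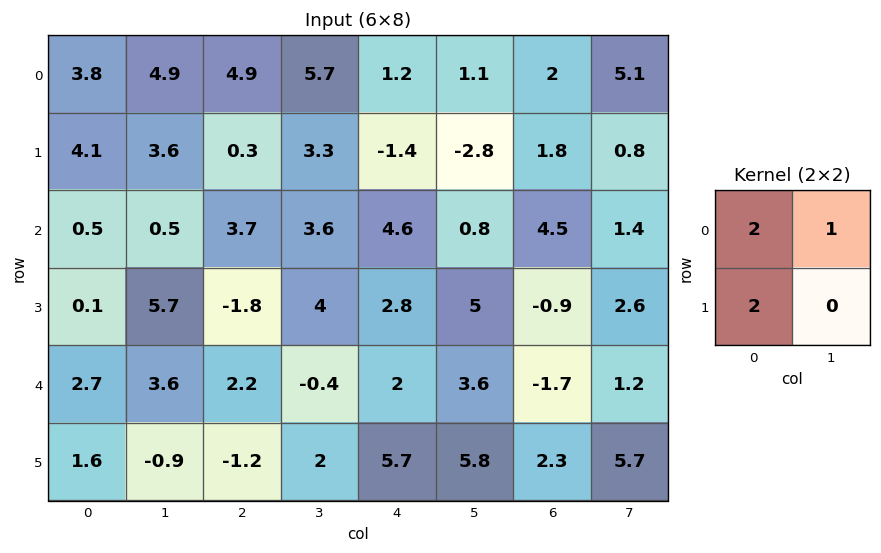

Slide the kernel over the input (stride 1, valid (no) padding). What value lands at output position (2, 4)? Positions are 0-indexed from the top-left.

The receptive field on the input at this output position is [4.6 0.8 / 2.8 5]. Elementwise product with the kernel and sum: 4.6·2 + 0.8·1 + 2.8·2.

15.6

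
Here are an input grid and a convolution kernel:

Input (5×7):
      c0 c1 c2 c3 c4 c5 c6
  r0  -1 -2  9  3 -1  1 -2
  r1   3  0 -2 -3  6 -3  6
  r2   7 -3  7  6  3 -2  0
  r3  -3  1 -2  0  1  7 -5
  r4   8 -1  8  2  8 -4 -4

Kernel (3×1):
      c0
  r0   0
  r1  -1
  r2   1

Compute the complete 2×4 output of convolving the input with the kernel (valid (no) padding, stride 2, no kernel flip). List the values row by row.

4 9 -3 -6
11 10 7 1

Output[0,0]: The receptive field on the input at this output position is [-1 / 3 / 7]. Elementwise product with the kernel and sum: 3·-1 + 7·1.
Output[0,1]: The receptive field on the input at this output position is [9 / -2 / 7]. Elementwise product with the kernel and sum: -2·-1 + 7·1.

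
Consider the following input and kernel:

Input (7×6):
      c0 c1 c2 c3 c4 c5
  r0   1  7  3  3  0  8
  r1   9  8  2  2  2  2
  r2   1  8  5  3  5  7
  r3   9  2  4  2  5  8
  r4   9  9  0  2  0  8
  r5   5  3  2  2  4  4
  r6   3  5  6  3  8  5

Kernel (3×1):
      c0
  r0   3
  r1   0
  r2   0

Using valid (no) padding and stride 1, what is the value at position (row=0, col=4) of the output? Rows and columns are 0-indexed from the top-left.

0

The receptive field on the input at this output position is [0 / 2 / 5]. Elementwise product with the kernel and sum: 0·3.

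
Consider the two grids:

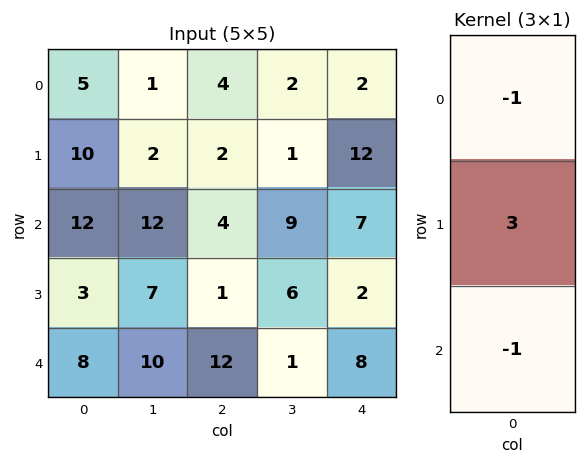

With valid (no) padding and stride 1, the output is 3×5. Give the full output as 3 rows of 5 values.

13 -7 -2 -8 27
23 27 9 20 7
-11 -1 -13 8 -9

Output[0,0]: The receptive field on the input at this output position is [5 / 10 / 12]. Elementwise product with the kernel and sum: 5·-1 + 10·3 + 12·-1.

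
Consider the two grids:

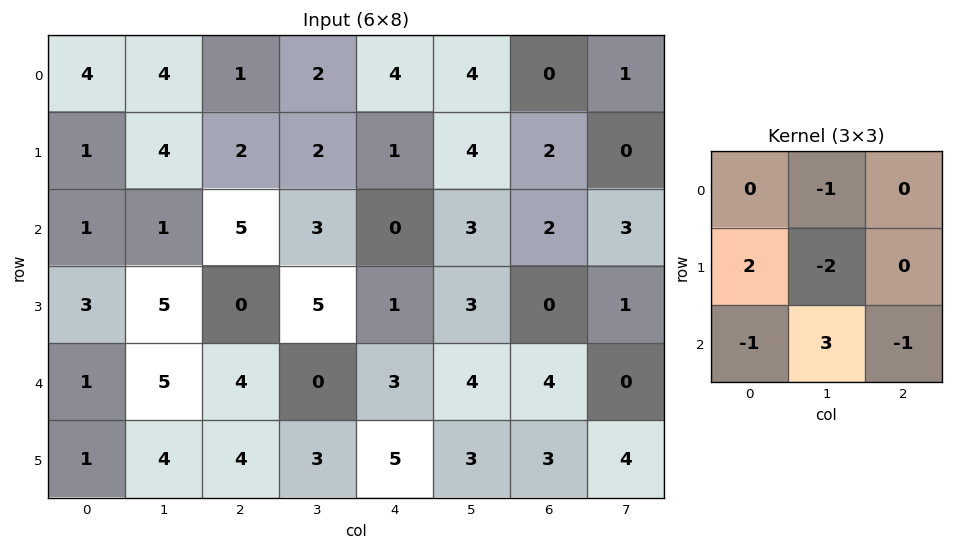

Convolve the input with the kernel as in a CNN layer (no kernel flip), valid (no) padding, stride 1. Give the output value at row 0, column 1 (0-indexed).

The receptive field on the input at this output position is [4 1 2 / 4 2 2 / 1 5 3]. Elementwise product with the kernel and sum: 1·-1 + 4·2 + 2·-2 + 1·-1 + 5·3 + 3·-1.

14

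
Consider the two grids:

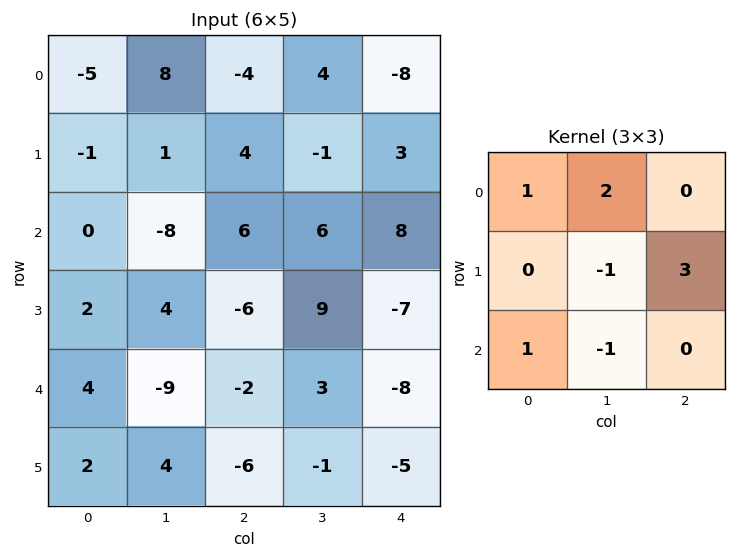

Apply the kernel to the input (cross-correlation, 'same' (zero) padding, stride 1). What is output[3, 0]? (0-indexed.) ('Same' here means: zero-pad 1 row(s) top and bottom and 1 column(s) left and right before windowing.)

6

The receptive field on the zero-padded input at this output position is [0 0 -8 / 0 2 4 / 0 4 -9]. Elementwise product with the kernel and sum: 0·1 + 0·2 + 2·-1 + 4·3 + 0·1 + 4·-1.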